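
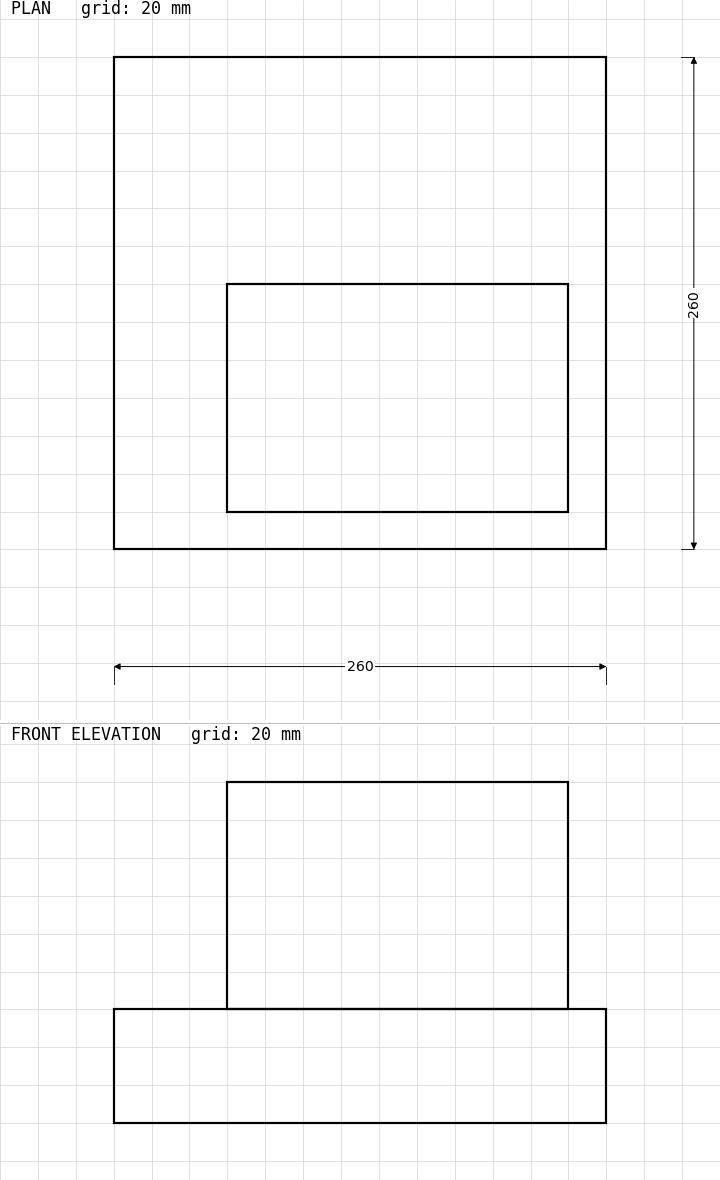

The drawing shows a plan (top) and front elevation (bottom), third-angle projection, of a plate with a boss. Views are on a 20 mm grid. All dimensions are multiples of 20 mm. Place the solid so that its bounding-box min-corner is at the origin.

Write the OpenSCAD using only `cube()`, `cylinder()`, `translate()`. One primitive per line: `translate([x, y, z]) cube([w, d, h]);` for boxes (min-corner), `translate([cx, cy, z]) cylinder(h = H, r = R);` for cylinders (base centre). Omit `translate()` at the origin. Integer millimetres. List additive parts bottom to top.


cube([260, 260, 60]);
translate([60, 20, 60]) cube([180, 120, 120]);


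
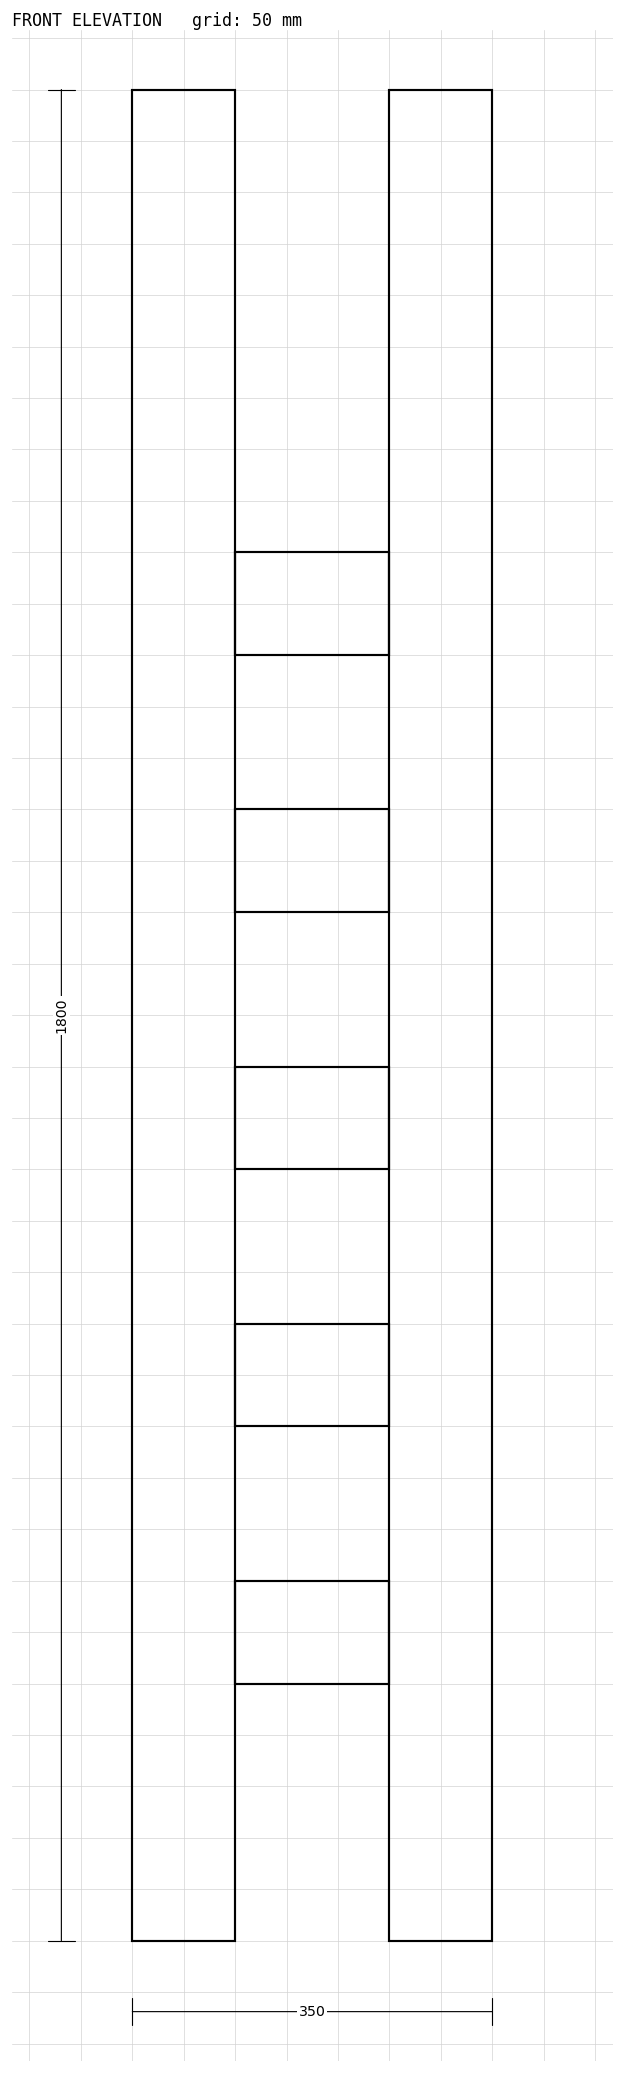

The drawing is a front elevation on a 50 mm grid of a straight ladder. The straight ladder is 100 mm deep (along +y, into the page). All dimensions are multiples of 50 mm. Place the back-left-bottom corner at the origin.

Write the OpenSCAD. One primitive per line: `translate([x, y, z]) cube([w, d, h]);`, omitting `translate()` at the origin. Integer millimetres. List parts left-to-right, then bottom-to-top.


cube([100, 100, 1800]);
translate([100, 0, 250]) cube([150, 100, 100]);
translate([100, 0, 500]) cube([150, 100, 100]);
translate([100, 0, 750]) cube([150, 100, 100]);
translate([100, 0, 1000]) cube([150, 100, 100]);
translate([100, 0, 1250]) cube([150, 100, 100]);
translate([250, 0, 0]) cube([100, 100, 1800]);


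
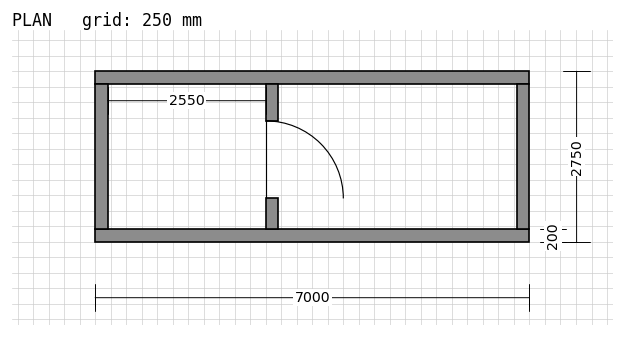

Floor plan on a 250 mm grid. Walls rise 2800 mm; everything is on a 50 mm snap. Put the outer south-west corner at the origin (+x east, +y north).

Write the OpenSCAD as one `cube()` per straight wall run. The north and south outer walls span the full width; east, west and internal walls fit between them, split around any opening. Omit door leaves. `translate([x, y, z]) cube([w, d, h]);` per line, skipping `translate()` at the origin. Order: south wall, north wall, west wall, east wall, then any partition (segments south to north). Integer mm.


cube([7000, 200, 2800]);
translate([0, 2550, 0]) cube([7000, 200, 2800]);
translate([0, 200, 0]) cube([200, 2350, 2800]);
translate([6800, 200, 0]) cube([200, 2350, 2800]);
translate([2750, 200, 0]) cube([200, 500, 2800]);
translate([2750, 1950, 0]) cube([200, 600, 2800]);


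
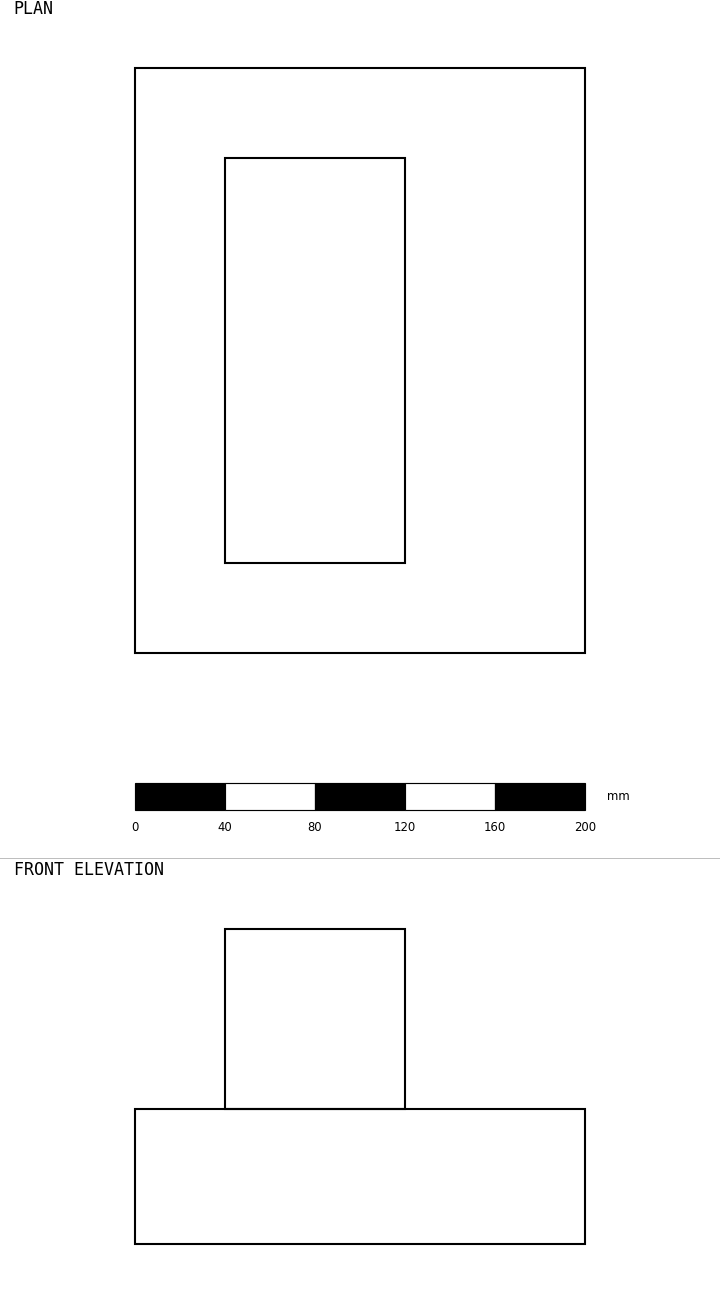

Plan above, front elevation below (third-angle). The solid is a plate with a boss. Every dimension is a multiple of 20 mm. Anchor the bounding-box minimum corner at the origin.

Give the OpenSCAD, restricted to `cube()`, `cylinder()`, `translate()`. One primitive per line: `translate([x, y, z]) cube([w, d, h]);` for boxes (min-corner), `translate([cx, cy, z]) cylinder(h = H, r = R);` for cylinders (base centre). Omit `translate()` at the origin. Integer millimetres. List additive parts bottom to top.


cube([200, 260, 60]);
translate([40, 40, 60]) cube([80, 180, 80]);


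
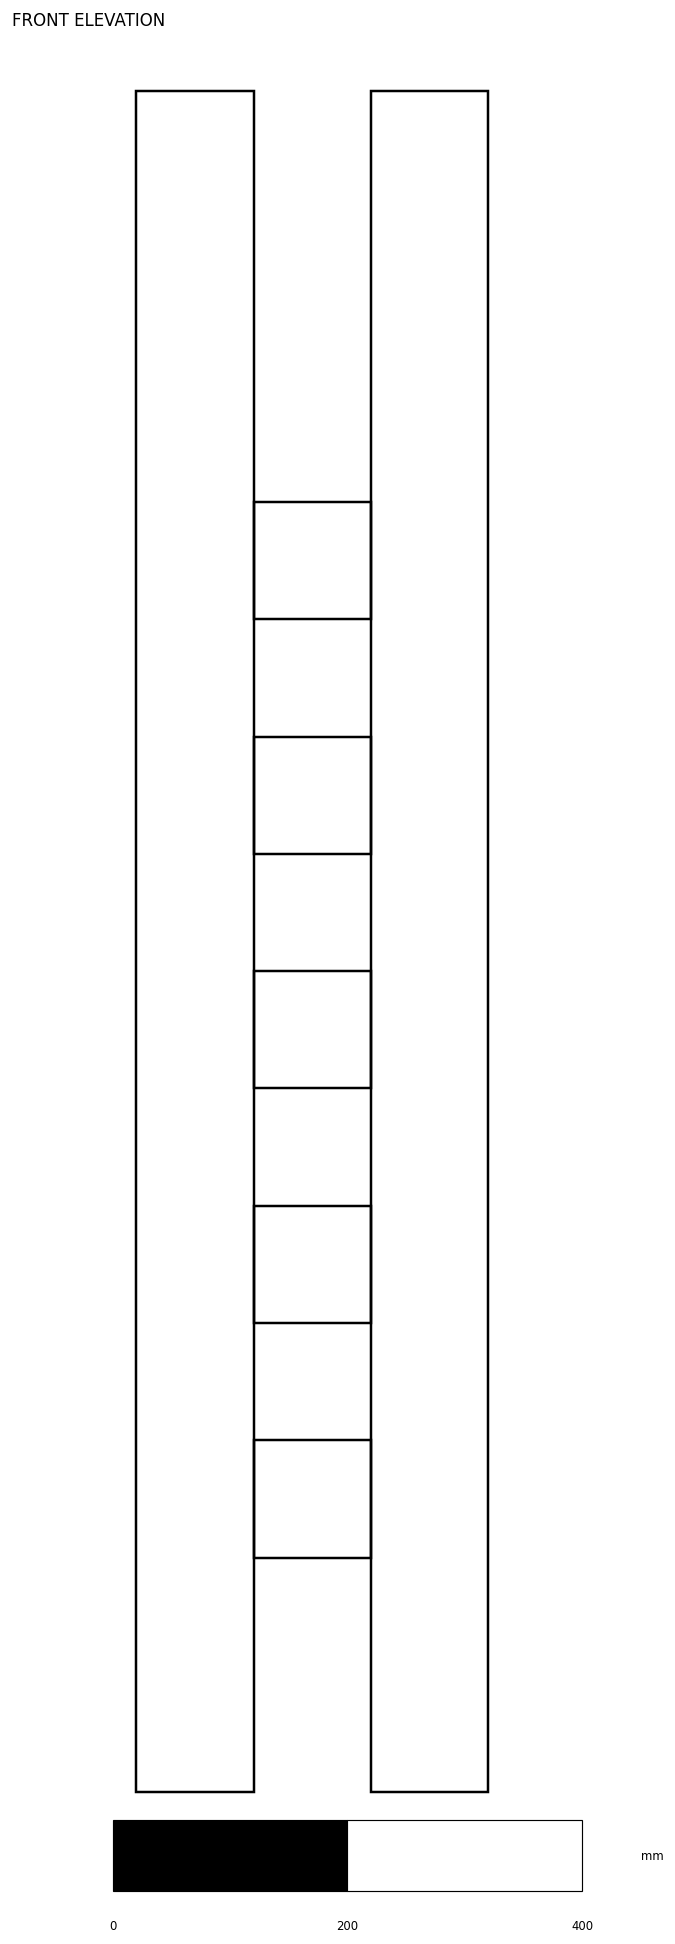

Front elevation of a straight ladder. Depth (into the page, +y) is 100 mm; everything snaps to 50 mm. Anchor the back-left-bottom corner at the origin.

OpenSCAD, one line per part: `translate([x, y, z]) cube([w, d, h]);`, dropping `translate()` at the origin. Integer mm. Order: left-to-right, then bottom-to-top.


cube([100, 100, 1450]);
translate([100, 0, 200]) cube([100, 100, 100]);
translate([100, 0, 400]) cube([100, 100, 100]);
translate([100, 0, 600]) cube([100, 100, 100]);
translate([100, 0, 800]) cube([100, 100, 100]);
translate([100, 0, 1000]) cube([100, 100, 100]);
translate([200, 0, 0]) cube([100, 100, 1450]);


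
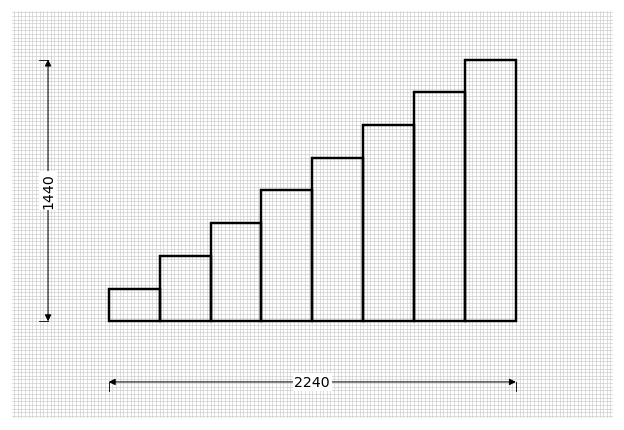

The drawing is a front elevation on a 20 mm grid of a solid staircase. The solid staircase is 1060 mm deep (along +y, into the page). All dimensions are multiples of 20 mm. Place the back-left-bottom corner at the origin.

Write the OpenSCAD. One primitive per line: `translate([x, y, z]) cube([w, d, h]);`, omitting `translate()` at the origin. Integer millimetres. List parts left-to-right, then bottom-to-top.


cube([280, 1060, 180]);
translate([280, 0, 0]) cube([280, 1060, 360]);
translate([560, 0, 0]) cube([280, 1060, 540]);
translate([840, 0, 0]) cube([280, 1060, 720]);
translate([1120, 0, 0]) cube([280, 1060, 900]);
translate([1400, 0, 0]) cube([280, 1060, 1080]);
translate([1680, 0, 0]) cube([280, 1060, 1260]);
translate([1960, 0, 0]) cube([280, 1060, 1440]);


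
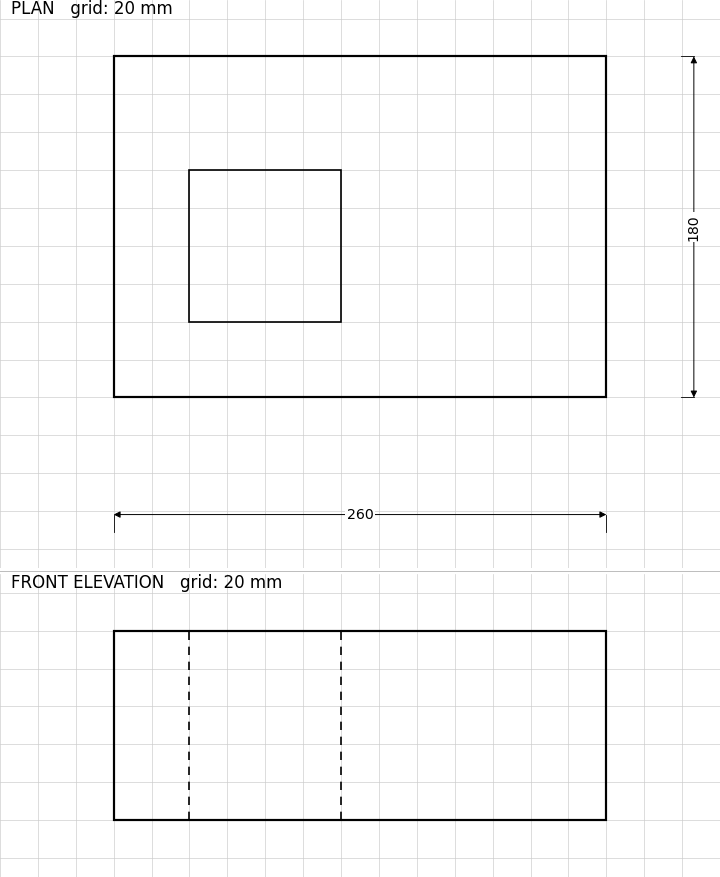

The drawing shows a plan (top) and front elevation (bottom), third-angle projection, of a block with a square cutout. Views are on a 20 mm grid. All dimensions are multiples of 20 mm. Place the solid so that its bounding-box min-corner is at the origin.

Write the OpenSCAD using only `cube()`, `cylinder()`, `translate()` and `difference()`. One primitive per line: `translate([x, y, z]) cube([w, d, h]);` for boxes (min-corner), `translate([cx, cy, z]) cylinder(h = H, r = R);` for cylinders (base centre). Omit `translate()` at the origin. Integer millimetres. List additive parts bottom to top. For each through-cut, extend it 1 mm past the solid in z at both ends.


difference() {
  cube([260, 180, 100]);
  translate([40, 40, -1]) cube([80, 80, 102]);
}


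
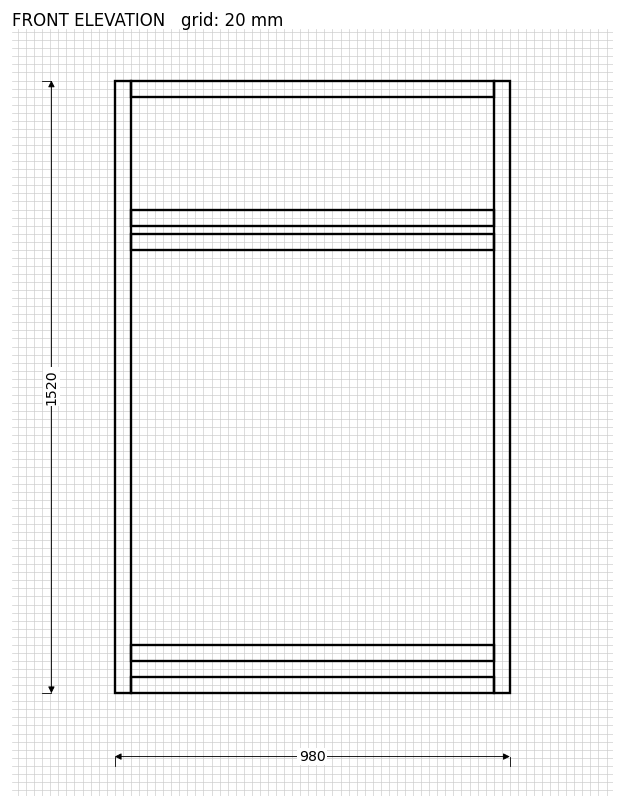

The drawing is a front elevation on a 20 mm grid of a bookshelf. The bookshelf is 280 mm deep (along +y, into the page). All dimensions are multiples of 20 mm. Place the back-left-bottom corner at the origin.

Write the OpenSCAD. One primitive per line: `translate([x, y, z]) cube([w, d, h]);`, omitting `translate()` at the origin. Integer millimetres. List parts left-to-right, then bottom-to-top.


cube([40, 280, 1520]);
translate([40, 0, 0]) cube([900, 280, 40]);
translate([40, 0, 80]) cube([900, 280, 40]);
translate([40, 0, 1100]) cube([900, 280, 40]);
translate([40, 0, 1160]) cube([900, 280, 40]);
translate([40, 0, 1480]) cube([900, 280, 40]);
translate([940, 0, 0]) cube([40, 280, 1520]);


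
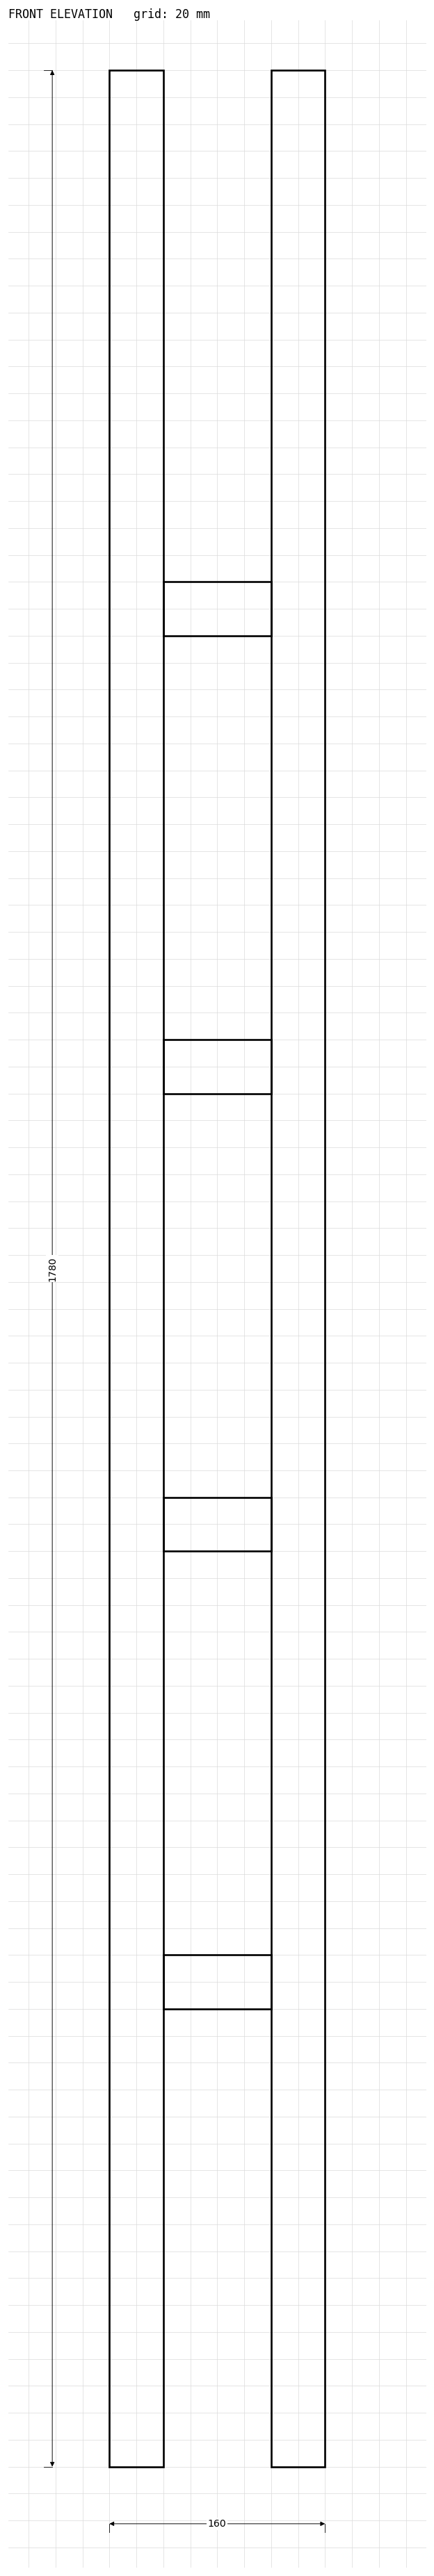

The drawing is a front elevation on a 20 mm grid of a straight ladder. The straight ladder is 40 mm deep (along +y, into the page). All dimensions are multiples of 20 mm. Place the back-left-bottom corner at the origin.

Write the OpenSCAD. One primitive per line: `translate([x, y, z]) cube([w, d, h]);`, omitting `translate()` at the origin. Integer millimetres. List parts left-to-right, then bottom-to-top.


cube([40, 40, 1780]);
translate([40, 0, 340]) cube([80, 40, 40]);
translate([40, 0, 680]) cube([80, 40, 40]);
translate([40, 0, 1020]) cube([80, 40, 40]);
translate([40, 0, 1360]) cube([80, 40, 40]);
translate([120, 0, 0]) cube([40, 40, 1780]);


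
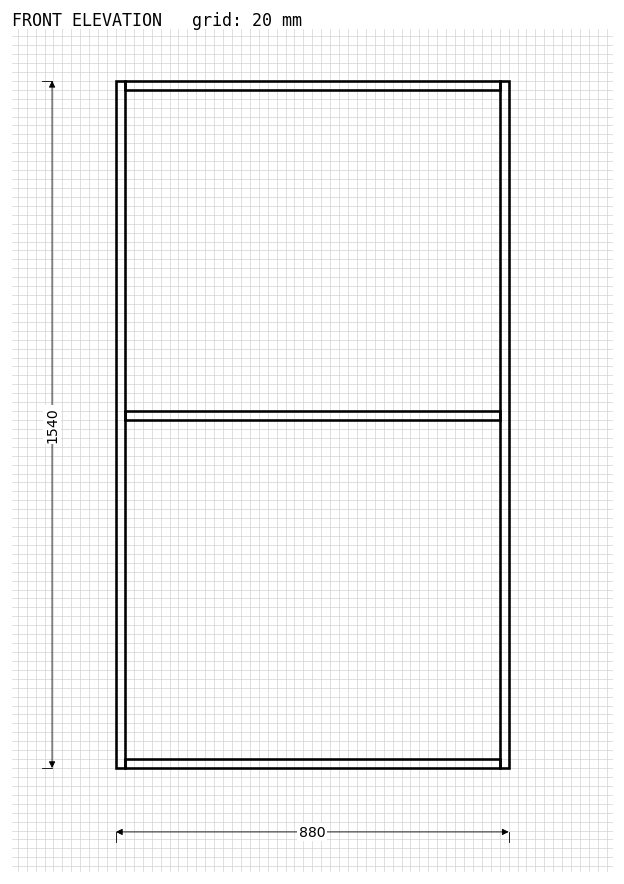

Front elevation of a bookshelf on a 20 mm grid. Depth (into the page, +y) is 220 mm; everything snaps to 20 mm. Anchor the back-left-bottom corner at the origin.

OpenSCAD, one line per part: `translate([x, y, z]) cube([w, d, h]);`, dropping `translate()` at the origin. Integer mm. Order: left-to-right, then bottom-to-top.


cube([20, 220, 1540]);
translate([20, 0, 0]) cube([840, 220, 20]);
translate([20, 0, 780]) cube([840, 220, 20]);
translate([20, 0, 1520]) cube([840, 220, 20]);
translate([860, 0, 0]) cube([20, 220, 1540]);


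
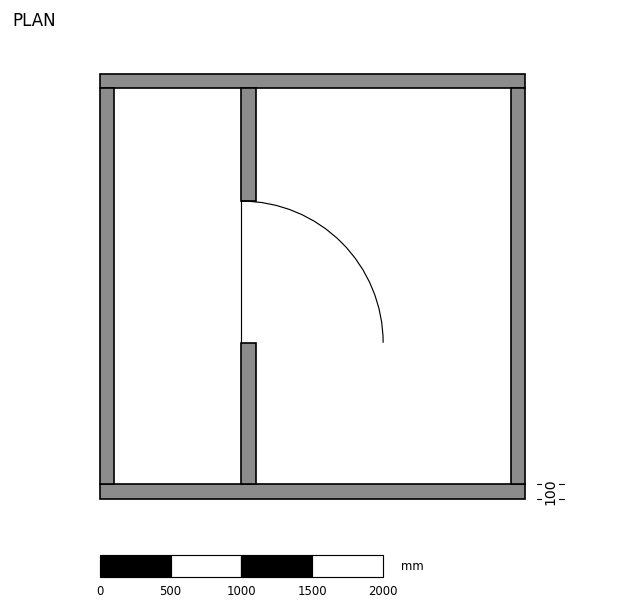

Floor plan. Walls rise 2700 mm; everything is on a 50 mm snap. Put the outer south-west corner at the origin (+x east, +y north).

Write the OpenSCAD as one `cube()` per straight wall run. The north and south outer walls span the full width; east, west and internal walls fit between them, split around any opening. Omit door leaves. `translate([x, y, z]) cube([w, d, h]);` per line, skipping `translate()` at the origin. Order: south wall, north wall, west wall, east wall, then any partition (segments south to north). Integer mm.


cube([3000, 100, 2700]);
translate([0, 2900, 0]) cube([3000, 100, 2700]);
translate([0, 100, 0]) cube([100, 2800, 2700]);
translate([2900, 100, 0]) cube([100, 2800, 2700]);
translate([1000, 100, 0]) cube([100, 1000, 2700]);
translate([1000, 2100, 0]) cube([100, 800, 2700]);


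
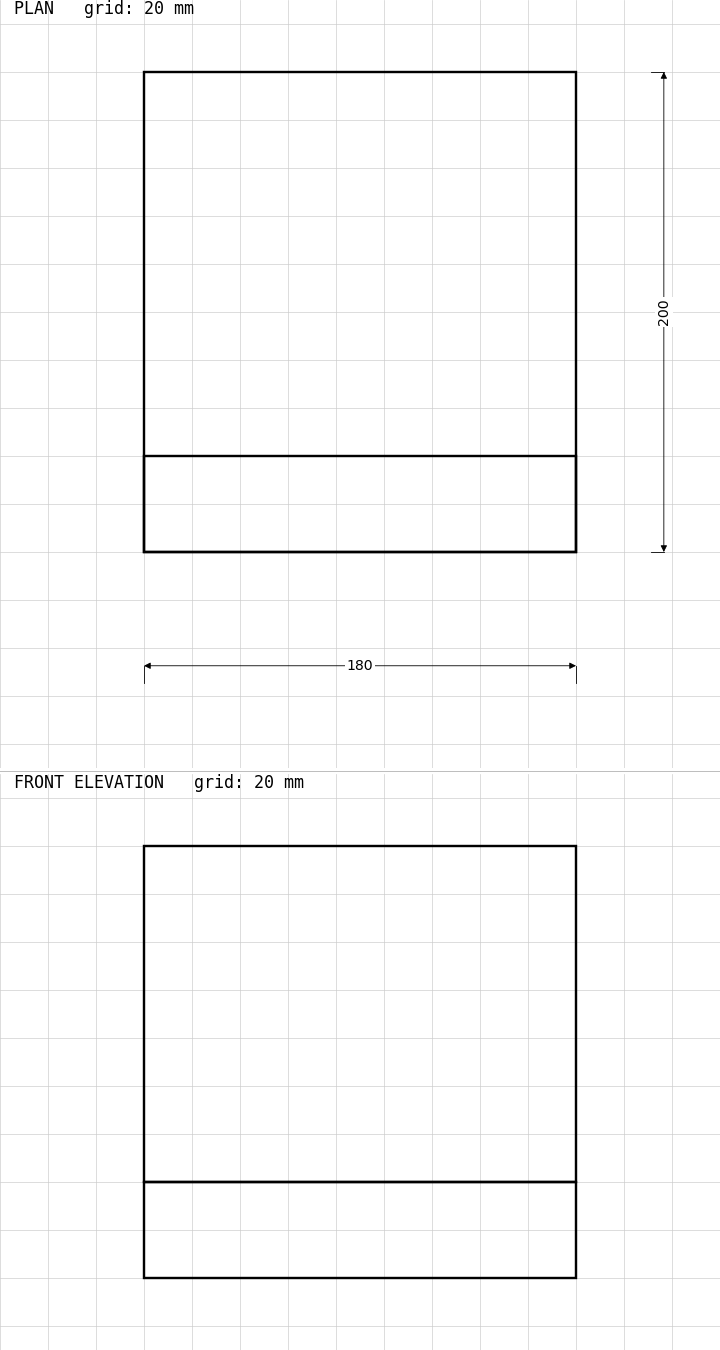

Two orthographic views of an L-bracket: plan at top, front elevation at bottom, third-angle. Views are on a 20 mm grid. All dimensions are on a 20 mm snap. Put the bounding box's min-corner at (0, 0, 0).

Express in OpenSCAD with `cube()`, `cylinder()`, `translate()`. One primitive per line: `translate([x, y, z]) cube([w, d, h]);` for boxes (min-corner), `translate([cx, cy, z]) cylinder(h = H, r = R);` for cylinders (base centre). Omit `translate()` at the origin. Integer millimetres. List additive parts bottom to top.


cube([180, 200, 40]);
translate([0, 0, 40]) cube([180, 40, 140]);


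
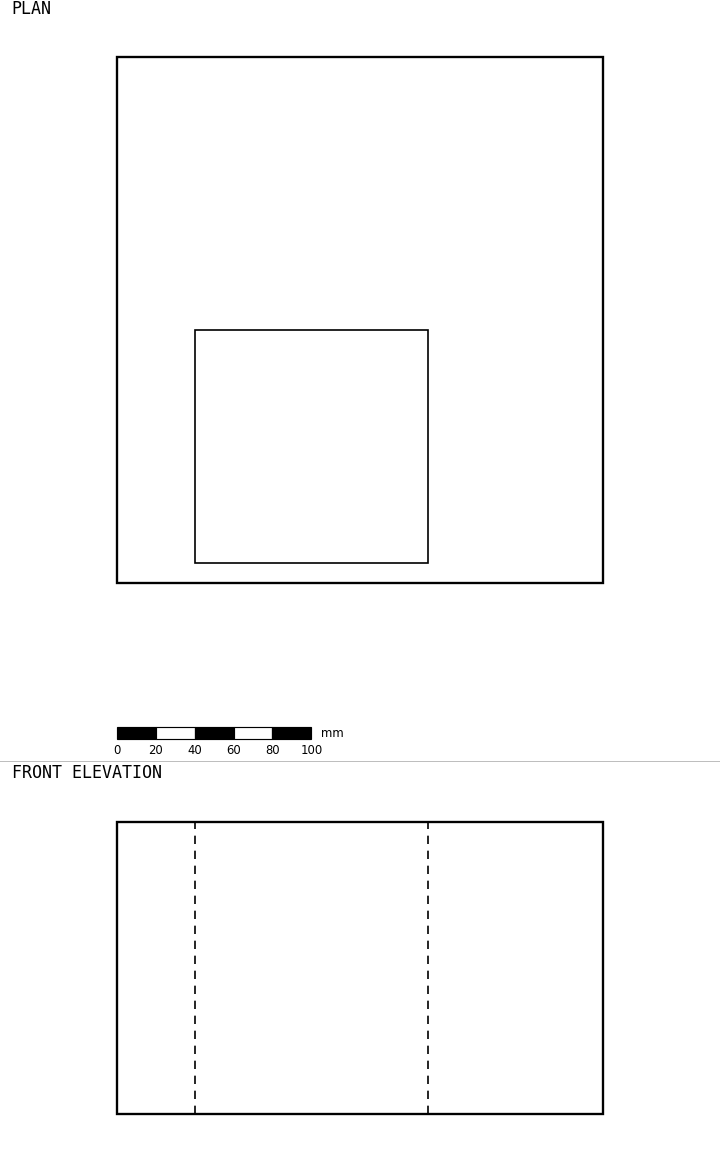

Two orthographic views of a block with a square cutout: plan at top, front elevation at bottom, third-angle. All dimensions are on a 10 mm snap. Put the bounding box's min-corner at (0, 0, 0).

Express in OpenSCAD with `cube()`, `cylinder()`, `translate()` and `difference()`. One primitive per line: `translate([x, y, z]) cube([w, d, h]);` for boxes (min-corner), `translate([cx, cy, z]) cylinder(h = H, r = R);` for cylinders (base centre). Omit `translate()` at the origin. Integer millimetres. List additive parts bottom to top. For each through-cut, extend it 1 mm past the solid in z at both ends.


difference() {
  cube([250, 270, 150]);
  translate([40, 10, -1]) cube([120, 120, 152]);
}


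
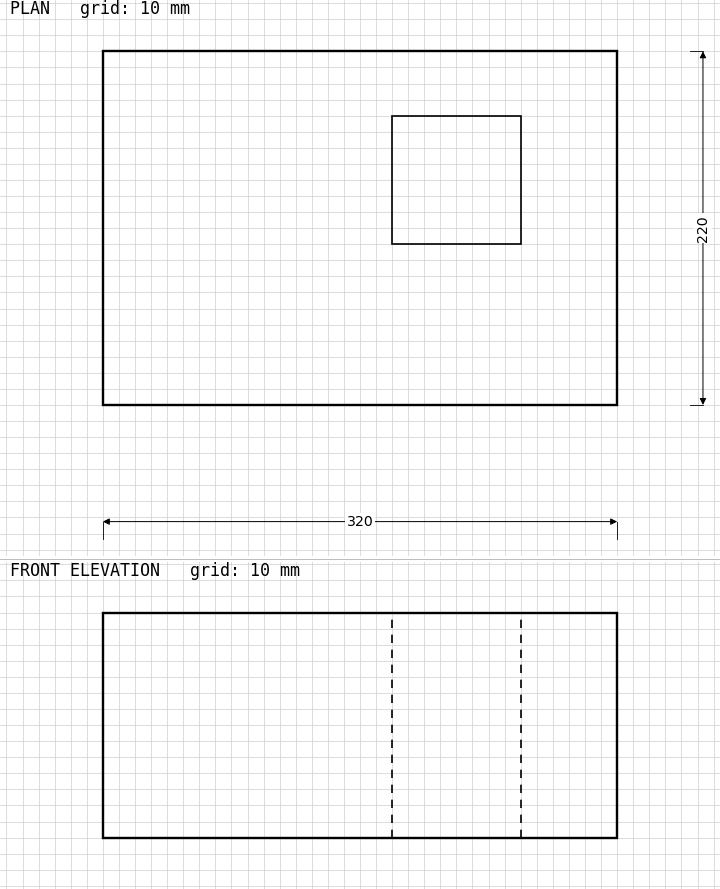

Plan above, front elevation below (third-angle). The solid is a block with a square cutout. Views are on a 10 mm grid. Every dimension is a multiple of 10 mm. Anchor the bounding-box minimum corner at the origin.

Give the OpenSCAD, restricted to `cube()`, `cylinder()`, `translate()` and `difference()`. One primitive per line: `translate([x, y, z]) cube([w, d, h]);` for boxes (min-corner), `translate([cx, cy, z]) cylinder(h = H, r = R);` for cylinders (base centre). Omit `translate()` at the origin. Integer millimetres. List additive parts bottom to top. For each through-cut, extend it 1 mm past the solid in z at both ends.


difference() {
  cube([320, 220, 140]);
  translate([180, 100, -1]) cube([80, 80, 142]);
}


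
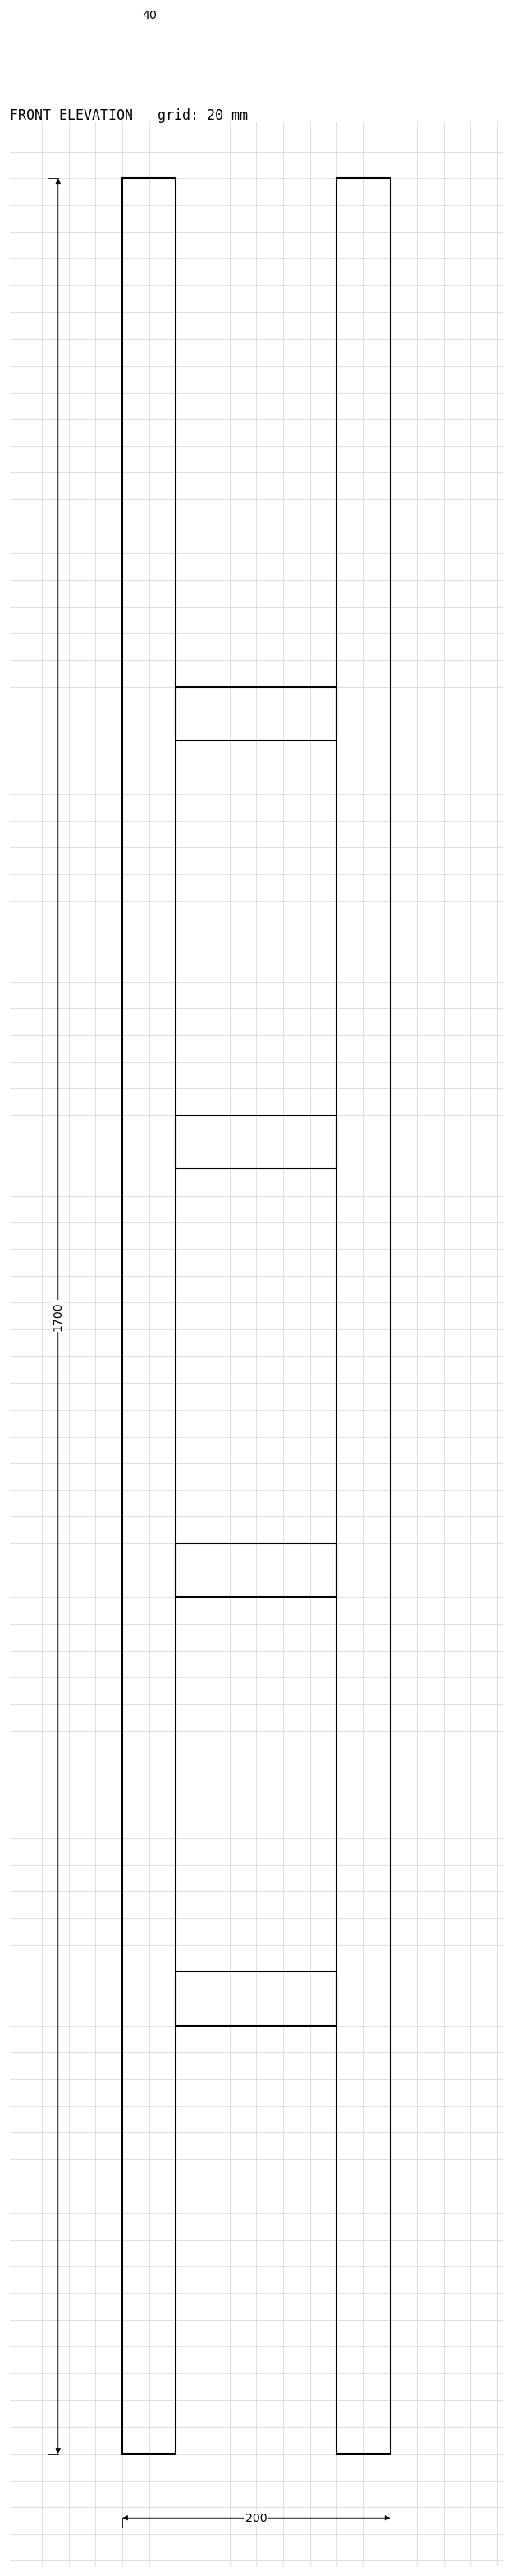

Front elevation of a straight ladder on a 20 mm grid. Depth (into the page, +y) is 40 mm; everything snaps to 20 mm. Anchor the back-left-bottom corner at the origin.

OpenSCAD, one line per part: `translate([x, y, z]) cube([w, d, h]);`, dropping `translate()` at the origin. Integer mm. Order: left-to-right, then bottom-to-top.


cube([40, 40, 1700]);
translate([40, 0, 320]) cube([120, 40, 40]);
translate([40, 0, 640]) cube([120, 40, 40]);
translate([40, 0, 960]) cube([120, 40, 40]);
translate([40, 0, 1280]) cube([120, 40, 40]);
translate([160, 0, 0]) cube([40, 40, 1700]);


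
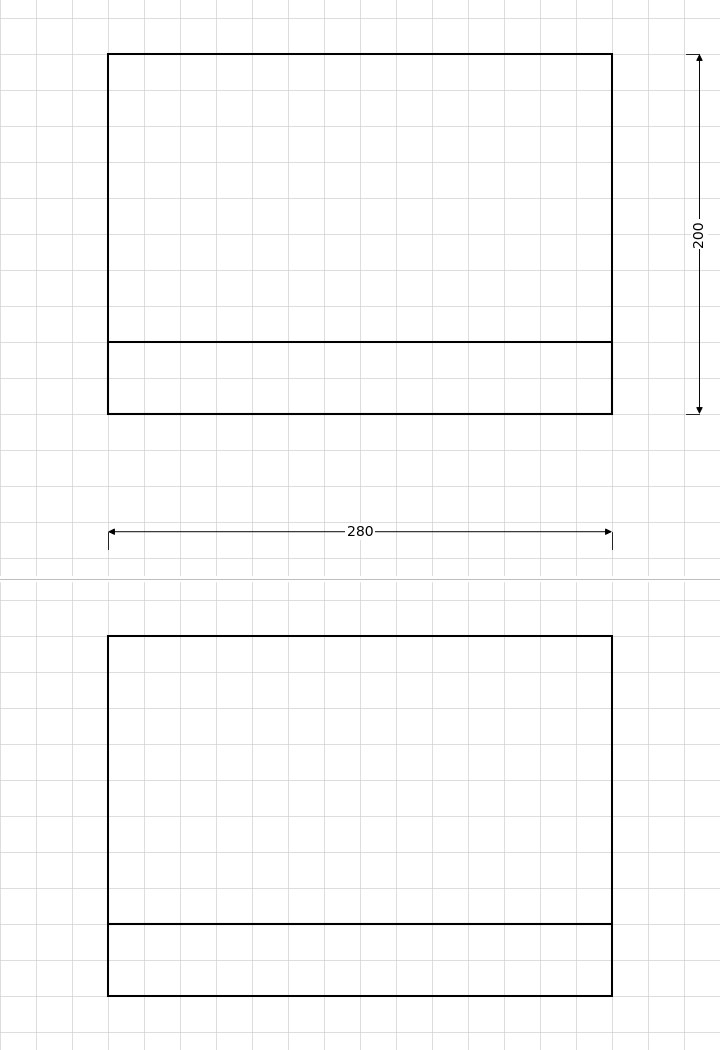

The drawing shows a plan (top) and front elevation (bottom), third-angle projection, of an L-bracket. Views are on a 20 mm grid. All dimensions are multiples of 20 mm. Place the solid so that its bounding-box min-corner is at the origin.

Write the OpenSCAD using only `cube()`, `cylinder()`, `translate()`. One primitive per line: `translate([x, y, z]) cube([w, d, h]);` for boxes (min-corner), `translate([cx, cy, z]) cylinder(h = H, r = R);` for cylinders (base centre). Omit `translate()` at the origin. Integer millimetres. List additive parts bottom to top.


cube([280, 200, 40]);
translate([0, 0, 40]) cube([280, 40, 160]);


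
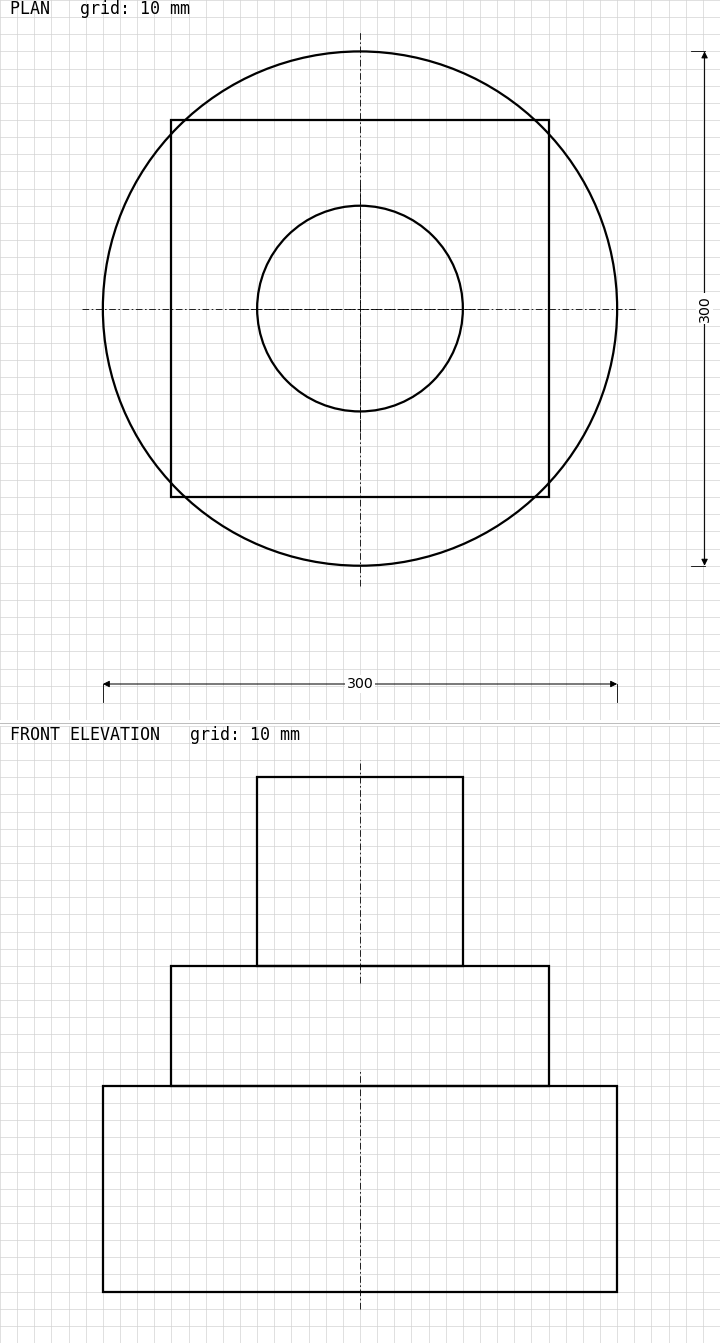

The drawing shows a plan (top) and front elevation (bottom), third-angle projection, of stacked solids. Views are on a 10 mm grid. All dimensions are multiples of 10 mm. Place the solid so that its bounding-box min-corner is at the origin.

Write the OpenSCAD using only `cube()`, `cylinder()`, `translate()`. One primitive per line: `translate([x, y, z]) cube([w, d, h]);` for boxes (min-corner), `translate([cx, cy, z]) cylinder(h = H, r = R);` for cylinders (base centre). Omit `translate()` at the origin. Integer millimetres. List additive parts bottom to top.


translate([150, 150, 0]) cylinder(h = 120, r = 150);
translate([40, 40, 120]) cube([220, 220, 70]);
translate([150, 150, 190]) cylinder(h = 110, r = 60);


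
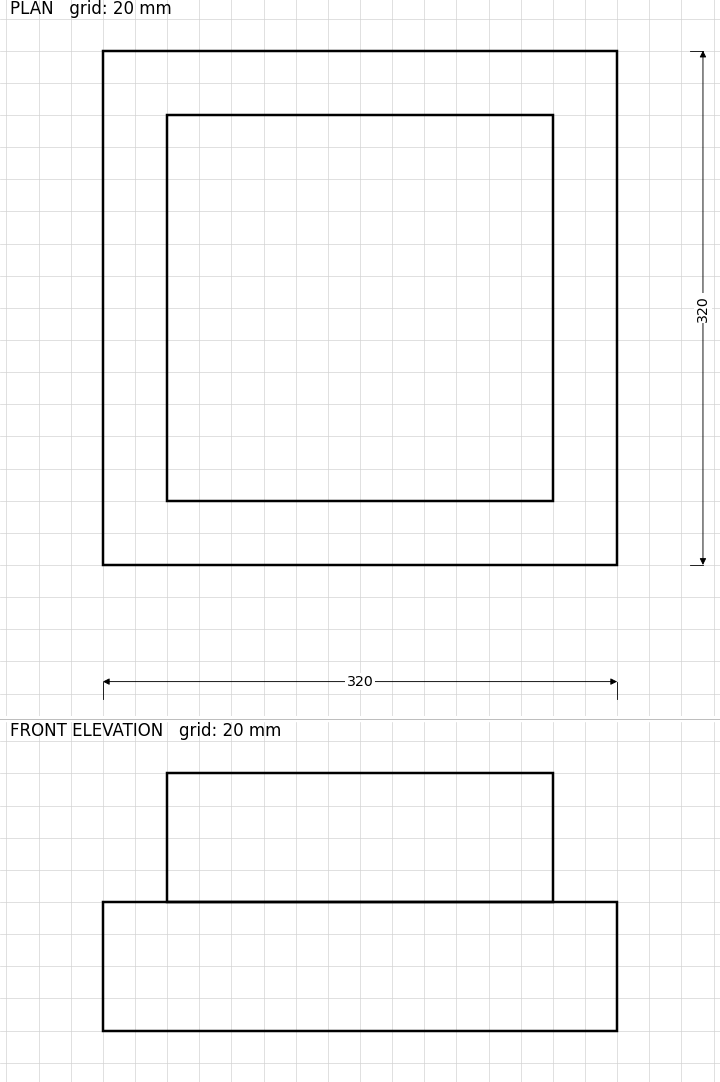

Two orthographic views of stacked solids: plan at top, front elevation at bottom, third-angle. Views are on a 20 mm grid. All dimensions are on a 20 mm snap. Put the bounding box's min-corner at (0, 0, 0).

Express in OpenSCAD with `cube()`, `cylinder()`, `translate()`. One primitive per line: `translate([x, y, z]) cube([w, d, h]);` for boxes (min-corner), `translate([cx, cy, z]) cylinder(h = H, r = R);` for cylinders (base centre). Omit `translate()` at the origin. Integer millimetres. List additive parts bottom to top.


cube([320, 320, 80]);
translate([40, 40, 80]) cube([240, 240, 80]);


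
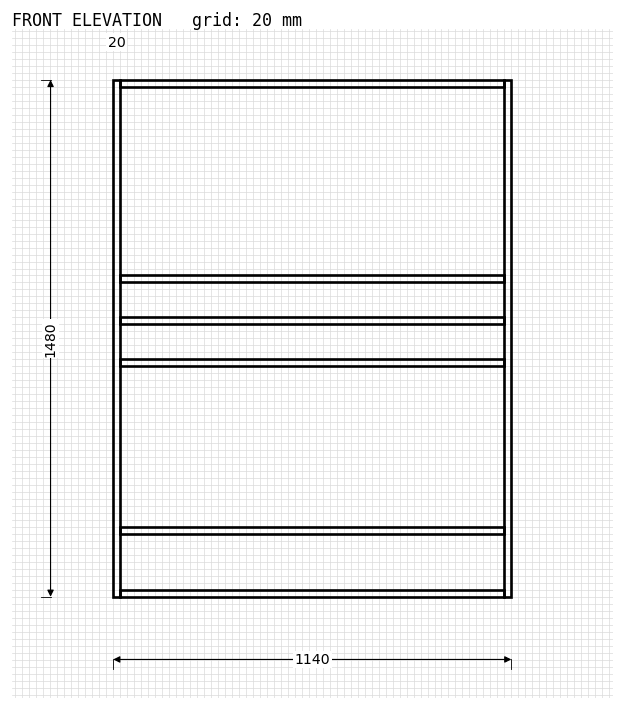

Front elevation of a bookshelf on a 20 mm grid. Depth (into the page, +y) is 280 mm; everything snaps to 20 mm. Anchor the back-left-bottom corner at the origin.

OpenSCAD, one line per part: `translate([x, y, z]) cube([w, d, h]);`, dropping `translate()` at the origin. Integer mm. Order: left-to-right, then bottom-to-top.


cube([20, 280, 1480]);
translate([20, 0, 0]) cube([1100, 280, 20]);
translate([20, 0, 180]) cube([1100, 280, 20]);
translate([20, 0, 660]) cube([1100, 280, 20]);
translate([20, 0, 780]) cube([1100, 280, 20]);
translate([20, 0, 900]) cube([1100, 280, 20]);
translate([20, 0, 1460]) cube([1100, 280, 20]);
translate([1120, 0, 0]) cube([20, 280, 1480]);


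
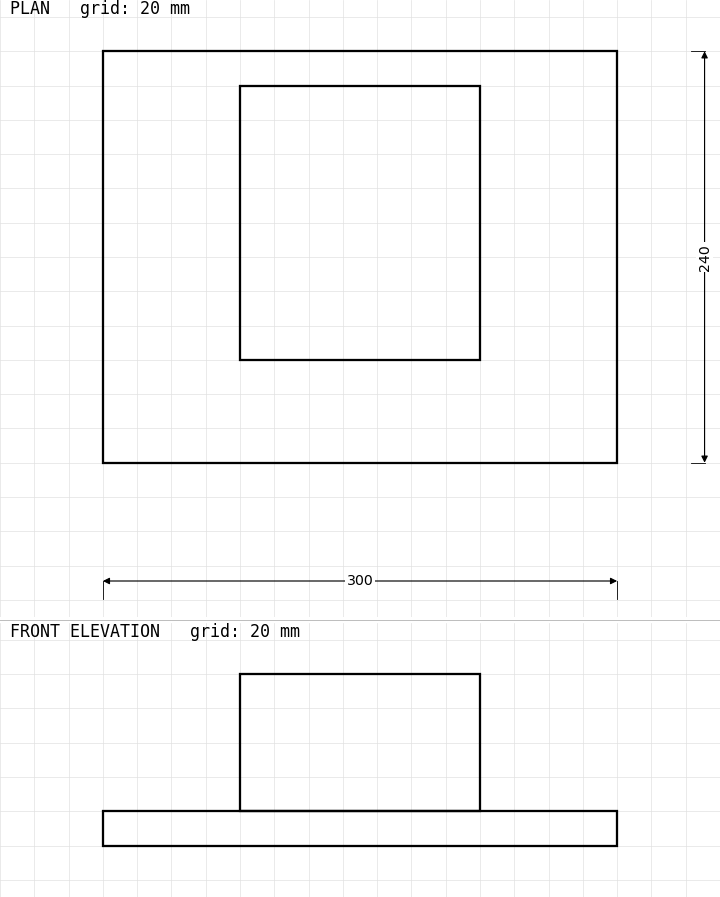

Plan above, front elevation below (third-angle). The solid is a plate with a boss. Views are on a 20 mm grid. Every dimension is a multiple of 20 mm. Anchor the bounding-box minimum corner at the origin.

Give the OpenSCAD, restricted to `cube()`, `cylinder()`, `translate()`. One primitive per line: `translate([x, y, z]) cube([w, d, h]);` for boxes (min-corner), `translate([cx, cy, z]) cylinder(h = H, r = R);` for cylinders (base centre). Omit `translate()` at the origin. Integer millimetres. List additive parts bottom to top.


cube([300, 240, 20]);
translate([80, 60, 20]) cube([140, 160, 80]);


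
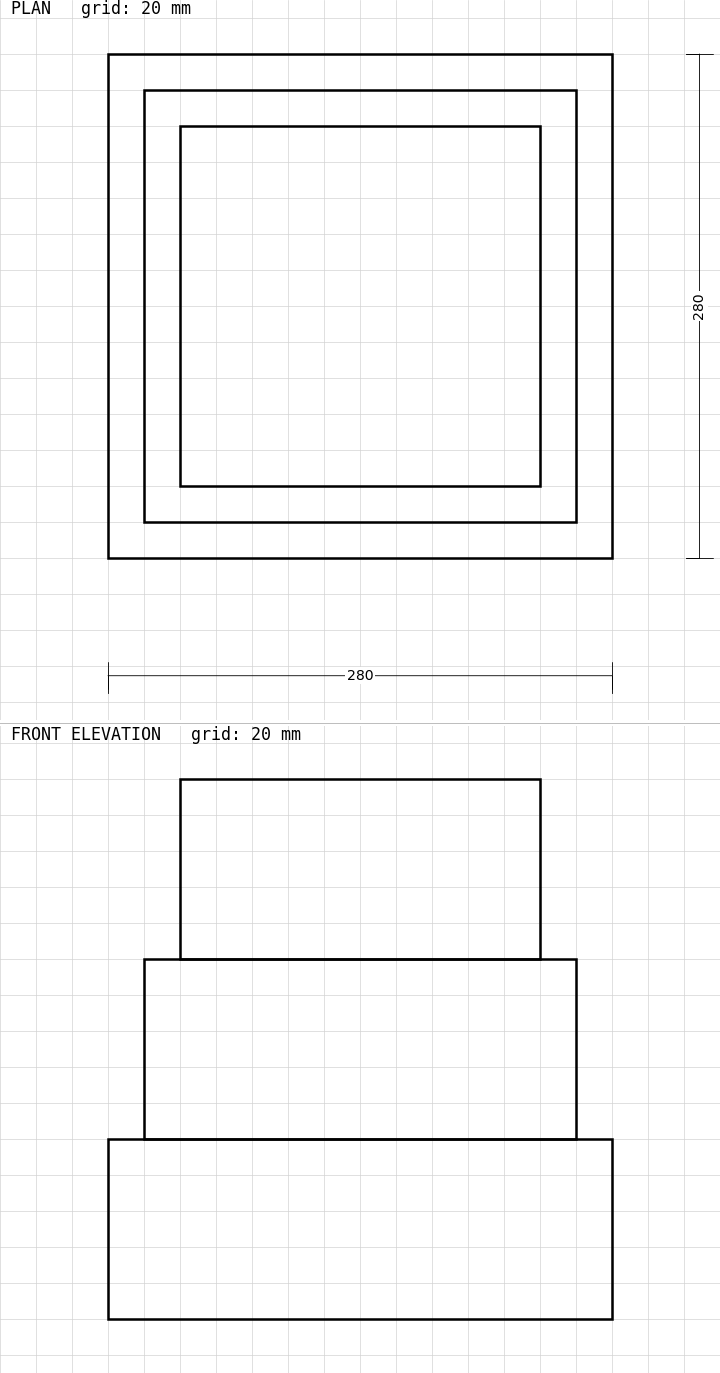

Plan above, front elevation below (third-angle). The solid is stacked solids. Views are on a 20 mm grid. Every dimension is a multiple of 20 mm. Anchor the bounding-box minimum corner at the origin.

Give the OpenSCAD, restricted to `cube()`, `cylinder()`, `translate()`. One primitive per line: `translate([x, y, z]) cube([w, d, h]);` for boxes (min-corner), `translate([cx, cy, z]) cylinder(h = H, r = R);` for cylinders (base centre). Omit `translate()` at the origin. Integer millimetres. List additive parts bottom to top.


cube([280, 280, 100]);
translate([20, 20, 100]) cube([240, 240, 100]);
translate([40, 40, 200]) cube([200, 200, 100]);


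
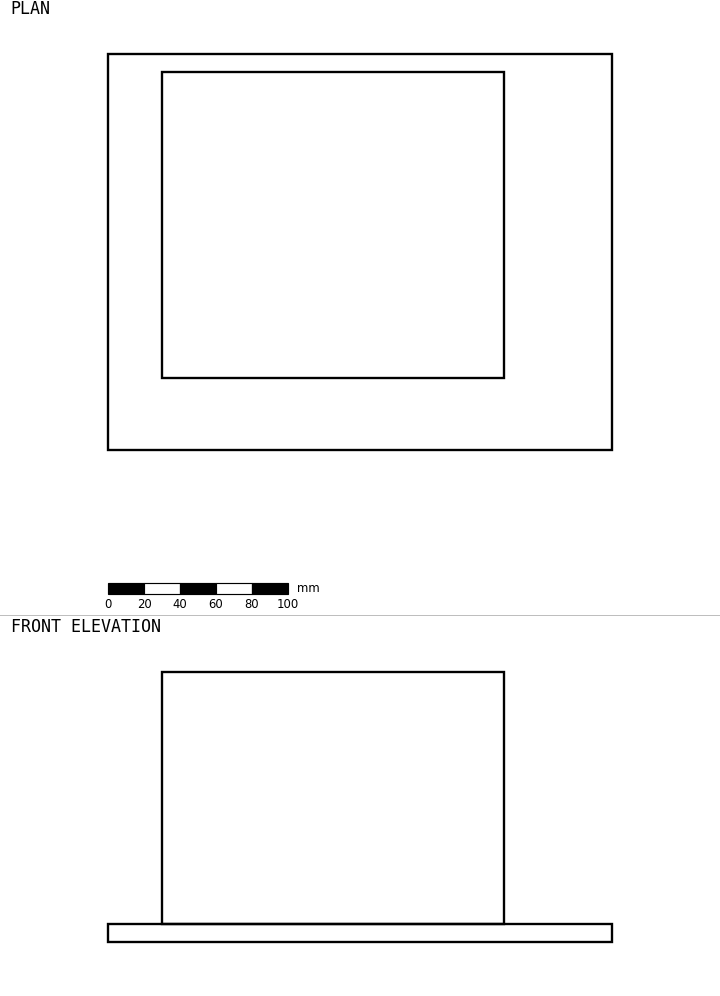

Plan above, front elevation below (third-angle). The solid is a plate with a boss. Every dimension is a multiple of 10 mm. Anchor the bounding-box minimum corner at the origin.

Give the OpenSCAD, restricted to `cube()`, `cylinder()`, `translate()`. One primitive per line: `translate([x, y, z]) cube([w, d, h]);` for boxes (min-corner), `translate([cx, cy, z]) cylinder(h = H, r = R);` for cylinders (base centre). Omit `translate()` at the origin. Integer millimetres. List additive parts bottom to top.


cube([280, 220, 10]);
translate([30, 40, 10]) cube([190, 170, 140]);


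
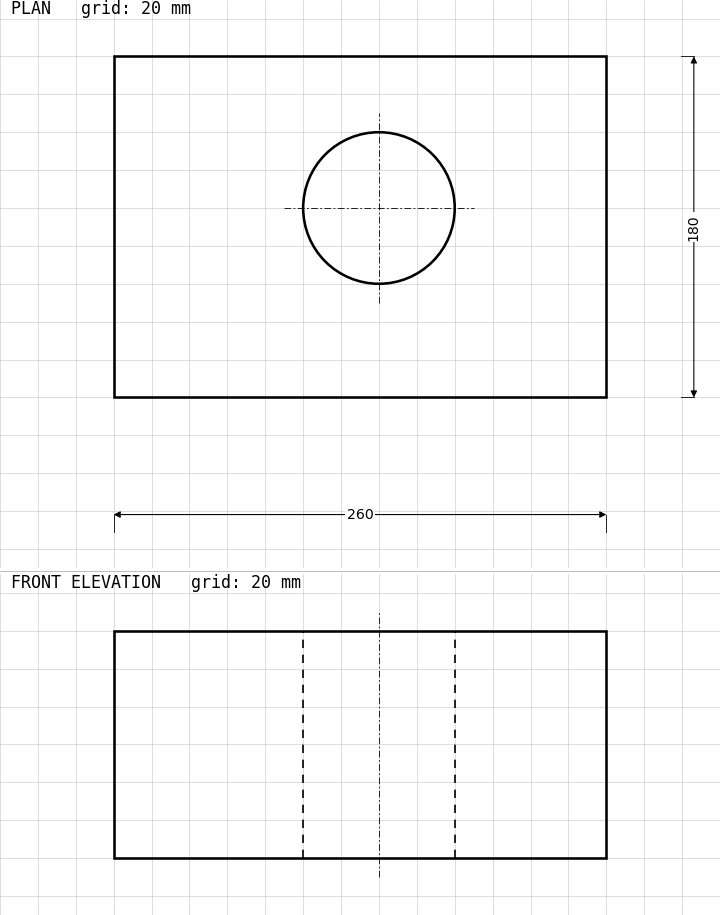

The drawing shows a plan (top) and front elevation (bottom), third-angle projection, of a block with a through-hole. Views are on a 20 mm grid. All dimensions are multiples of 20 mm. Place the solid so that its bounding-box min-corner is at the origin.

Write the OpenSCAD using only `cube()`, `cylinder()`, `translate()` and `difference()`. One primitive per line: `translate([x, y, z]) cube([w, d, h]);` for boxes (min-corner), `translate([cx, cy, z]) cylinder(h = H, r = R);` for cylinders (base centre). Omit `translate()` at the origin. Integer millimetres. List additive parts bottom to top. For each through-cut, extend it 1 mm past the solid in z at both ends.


difference() {
  cube([260, 180, 120]);
  translate([140, 100, -1]) cylinder(h = 122, r = 40);
}


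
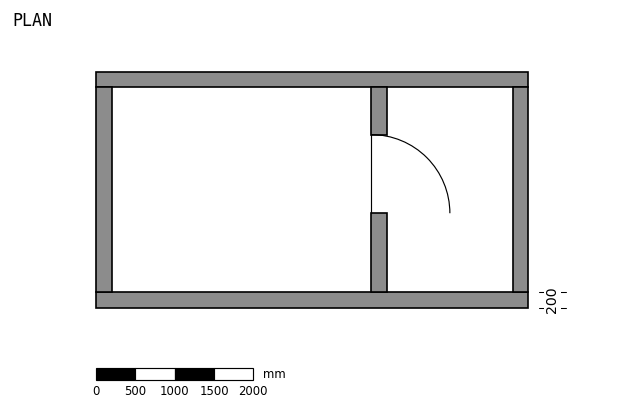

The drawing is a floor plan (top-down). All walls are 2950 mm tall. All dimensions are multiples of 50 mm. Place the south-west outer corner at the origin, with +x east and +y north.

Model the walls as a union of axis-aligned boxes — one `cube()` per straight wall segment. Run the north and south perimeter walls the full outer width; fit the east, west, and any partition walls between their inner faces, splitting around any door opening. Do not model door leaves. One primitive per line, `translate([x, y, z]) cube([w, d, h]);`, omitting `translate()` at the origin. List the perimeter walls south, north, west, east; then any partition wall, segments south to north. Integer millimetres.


cube([5500, 200, 2950]);
translate([0, 2800, 0]) cube([5500, 200, 2950]);
translate([0, 200, 0]) cube([200, 2600, 2950]);
translate([5300, 200, 0]) cube([200, 2600, 2950]);
translate([3500, 200, 0]) cube([200, 1000, 2950]);
translate([3500, 2200, 0]) cube([200, 600, 2950]);


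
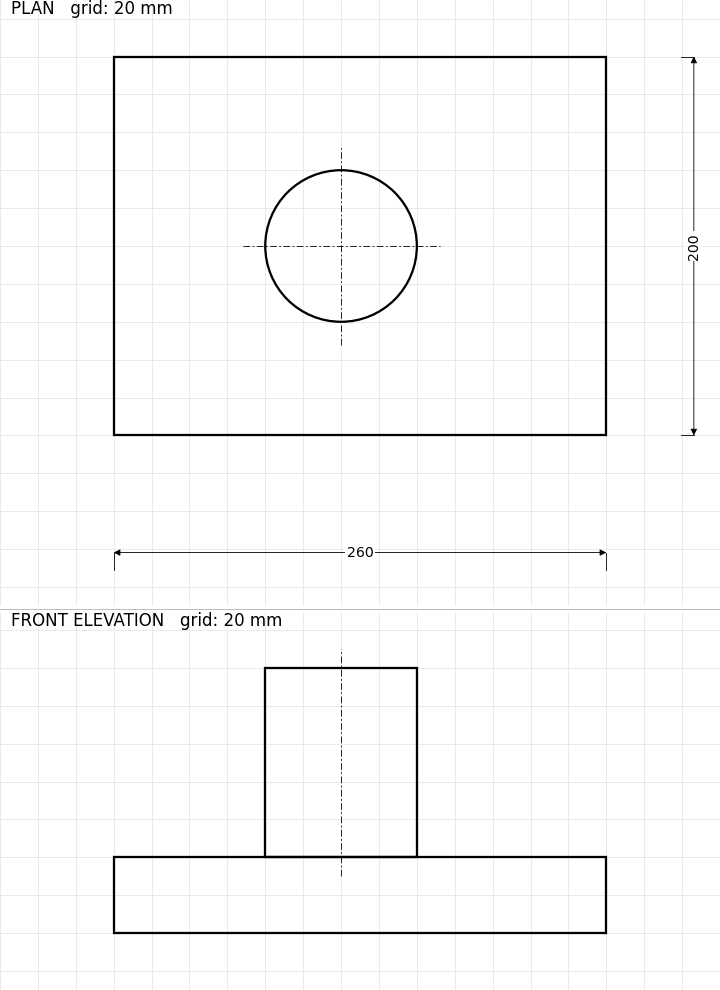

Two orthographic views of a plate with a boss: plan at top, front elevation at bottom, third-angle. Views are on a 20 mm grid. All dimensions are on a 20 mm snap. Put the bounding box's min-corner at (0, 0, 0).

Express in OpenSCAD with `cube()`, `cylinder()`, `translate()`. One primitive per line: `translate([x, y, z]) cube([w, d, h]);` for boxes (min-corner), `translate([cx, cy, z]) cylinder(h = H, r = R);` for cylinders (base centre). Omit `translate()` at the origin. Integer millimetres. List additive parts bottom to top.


cube([260, 200, 40]);
translate([120, 100, 40]) cylinder(h = 100, r = 40);


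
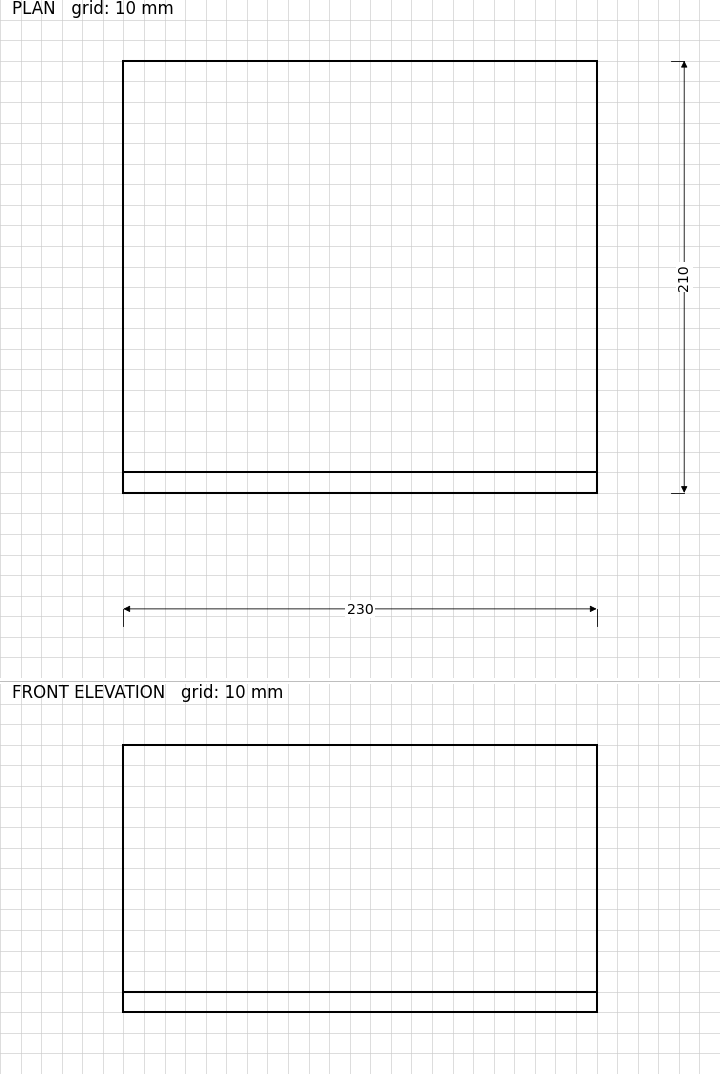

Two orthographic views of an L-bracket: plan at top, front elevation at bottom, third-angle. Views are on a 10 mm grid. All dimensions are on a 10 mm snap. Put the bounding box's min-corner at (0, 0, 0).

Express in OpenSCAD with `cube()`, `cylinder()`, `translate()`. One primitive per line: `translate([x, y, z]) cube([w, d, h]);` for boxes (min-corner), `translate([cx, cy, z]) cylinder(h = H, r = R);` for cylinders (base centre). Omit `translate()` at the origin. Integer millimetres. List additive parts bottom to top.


cube([230, 210, 10]);
translate([0, 0, 10]) cube([230, 10, 120]);


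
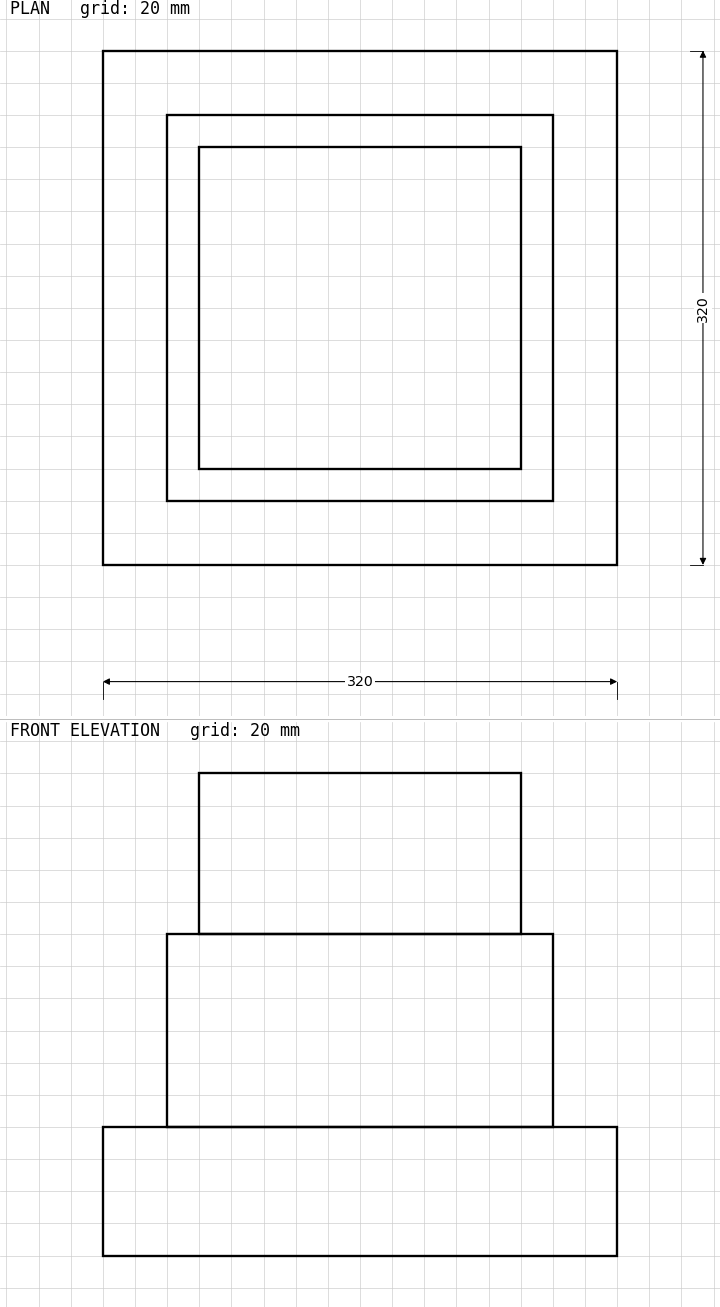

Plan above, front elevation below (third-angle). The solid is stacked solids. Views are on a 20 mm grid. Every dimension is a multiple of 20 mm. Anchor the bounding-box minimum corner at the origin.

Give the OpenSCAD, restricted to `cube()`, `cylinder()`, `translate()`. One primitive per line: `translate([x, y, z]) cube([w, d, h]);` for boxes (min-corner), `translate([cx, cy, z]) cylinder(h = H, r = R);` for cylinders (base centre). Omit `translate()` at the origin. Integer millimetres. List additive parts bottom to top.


cube([320, 320, 80]);
translate([40, 40, 80]) cube([240, 240, 120]);
translate([60, 60, 200]) cube([200, 200, 100]);


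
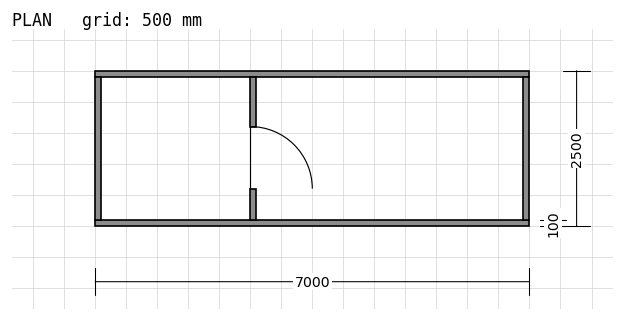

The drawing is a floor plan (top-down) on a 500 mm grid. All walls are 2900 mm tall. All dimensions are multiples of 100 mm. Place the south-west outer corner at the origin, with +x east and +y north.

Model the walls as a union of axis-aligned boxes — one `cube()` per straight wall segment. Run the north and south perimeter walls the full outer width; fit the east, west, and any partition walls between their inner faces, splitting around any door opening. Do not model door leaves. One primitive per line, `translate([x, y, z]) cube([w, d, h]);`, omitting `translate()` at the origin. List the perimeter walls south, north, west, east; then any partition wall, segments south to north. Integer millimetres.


cube([7000, 100, 2900]);
translate([0, 2400, 0]) cube([7000, 100, 2900]);
translate([0, 100, 0]) cube([100, 2300, 2900]);
translate([6900, 100, 0]) cube([100, 2300, 2900]);
translate([2500, 100, 0]) cube([100, 500, 2900]);
translate([2500, 1600, 0]) cube([100, 800, 2900]);


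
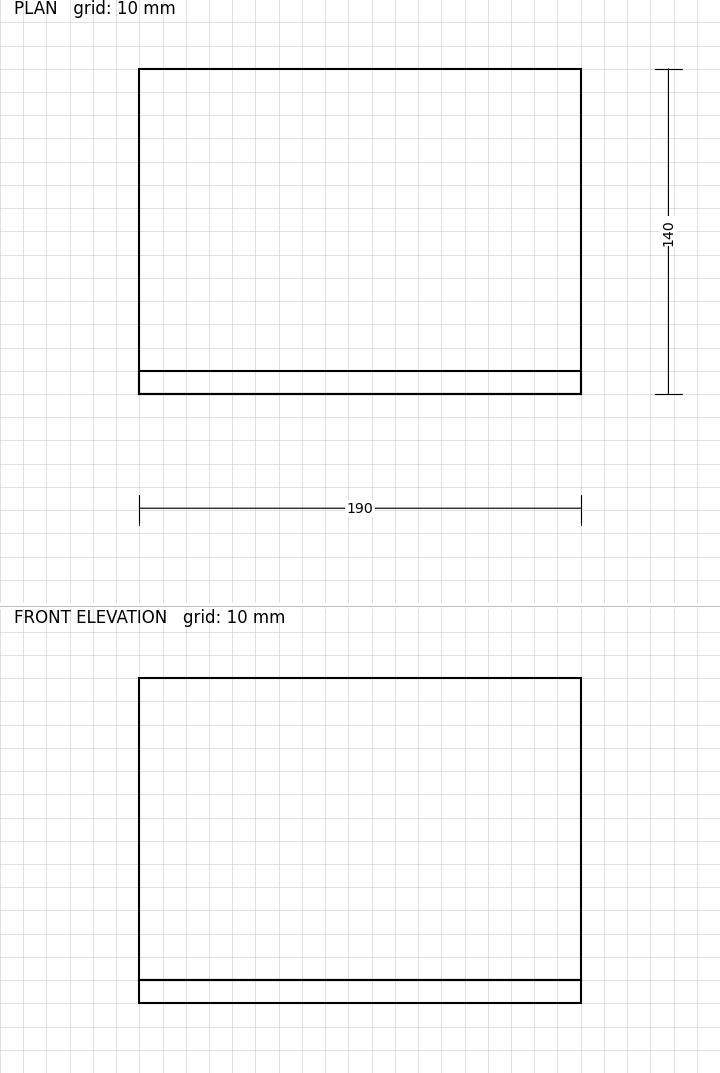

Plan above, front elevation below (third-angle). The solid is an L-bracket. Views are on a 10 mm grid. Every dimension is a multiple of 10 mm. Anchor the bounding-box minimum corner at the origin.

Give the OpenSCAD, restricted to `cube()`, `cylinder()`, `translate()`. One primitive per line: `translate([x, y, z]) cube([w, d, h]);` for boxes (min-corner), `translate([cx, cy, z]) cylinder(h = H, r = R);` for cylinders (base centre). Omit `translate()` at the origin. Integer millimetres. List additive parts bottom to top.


cube([190, 140, 10]);
translate([0, 0, 10]) cube([190, 10, 130]);


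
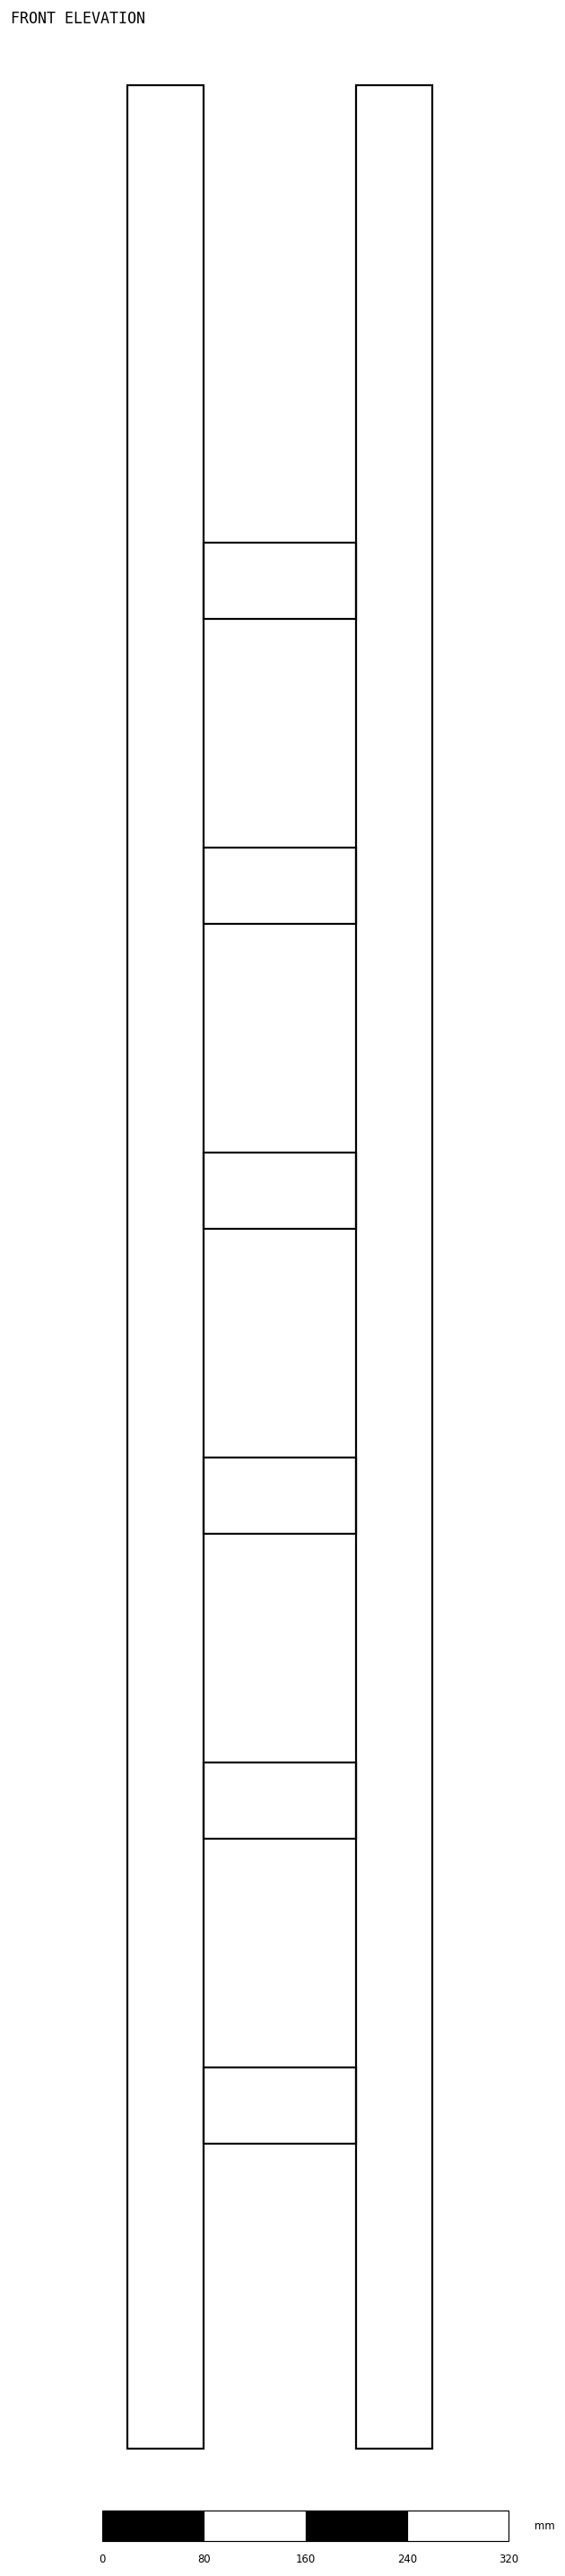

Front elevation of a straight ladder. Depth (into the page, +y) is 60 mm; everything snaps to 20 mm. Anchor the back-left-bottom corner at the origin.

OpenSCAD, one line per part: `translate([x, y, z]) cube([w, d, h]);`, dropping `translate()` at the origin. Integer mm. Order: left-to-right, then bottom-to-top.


cube([60, 60, 1860]);
translate([60, 0, 240]) cube([120, 60, 60]);
translate([60, 0, 480]) cube([120, 60, 60]);
translate([60, 0, 720]) cube([120, 60, 60]);
translate([60, 0, 960]) cube([120, 60, 60]);
translate([60, 0, 1200]) cube([120, 60, 60]);
translate([60, 0, 1440]) cube([120, 60, 60]);
translate([180, 0, 0]) cube([60, 60, 1860]);


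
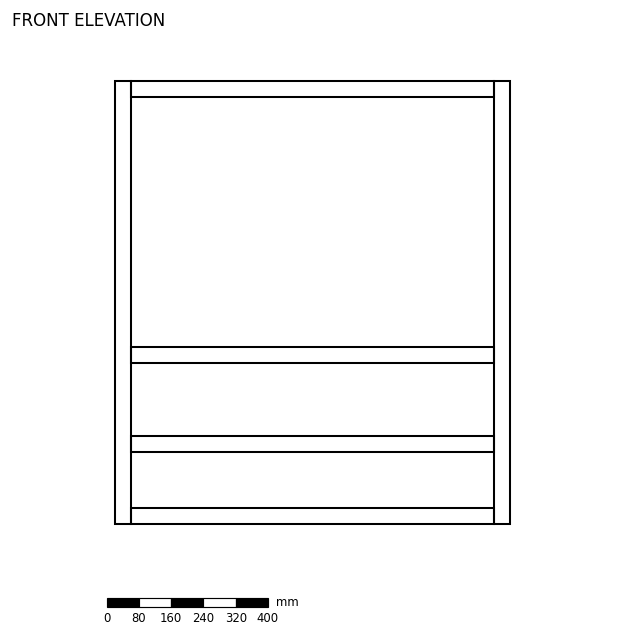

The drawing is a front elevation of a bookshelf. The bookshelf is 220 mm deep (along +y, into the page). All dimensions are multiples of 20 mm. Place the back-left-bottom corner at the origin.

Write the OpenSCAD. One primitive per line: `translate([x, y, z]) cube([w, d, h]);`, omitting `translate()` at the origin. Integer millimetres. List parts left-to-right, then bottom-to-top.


cube([40, 220, 1100]);
translate([40, 0, 0]) cube([900, 220, 40]);
translate([40, 0, 180]) cube([900, 220, 40]);
translate([40, 0, 400]) cube([900, 220, 40]);
translate([40, 0, 1060]) cube([900, 220, 40]);
translate([940, 0, 0]) cube([40, 220, 1100]);
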